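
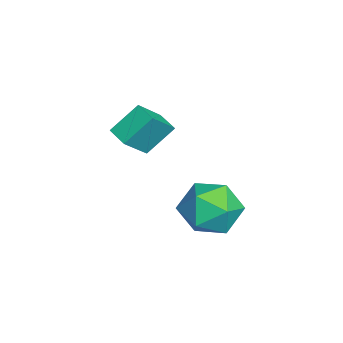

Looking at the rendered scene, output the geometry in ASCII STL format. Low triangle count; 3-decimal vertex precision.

solid 
facet normal -0.471 0.783 0.406
outer loop
vertex 3.79 0.359 1.964
vertex 2.917 -0.232 2.092
vertex 3.648 -0.191 2.861
endloop
endfacet
facet normal 0.229 0.813 0.535
outer loop
vertex 3.79 0.359 1.964
vertex 3.648 -0.191 2.861
vertex 4.606 -0.16 2.403
endloop
endfacet
facet normal 0.570 0.817 -0.094
outer loop
vertex 3.79 0.359 1.964
vertex 4.606 -0.16 2.403
vertex 4.466 -0.183 1.35
endloop
endfacet
facet normal 0.079 0.789 -0.609
outer loop
vertex 3.79 0.359 1.964
vertex 4.466 -0.183 1.35
vertex 3.423 -0.227 1.158
endloop
endfacet
facet normal -0.564 0.768 -0.302
outer loop
vertex 3.79 0.359 1.964
vertex 3.423 -0.227 1.158
vertex 2.917 -0.232 2.092
endloop
endfacet
facet normal 0.415 0.218 0.883
outer loop
vertex 4.606 -0.16 2.403
vertex 3.648 -0.191 2.861
vertex 4.237 -1.073 2.802
endloop
endfacet
facet normal -0.719 0.170 0.674
outer loop
vertex 3.648 -0.191 2.861
vertex 2.917 -0.232 2.092
vertex 3.194 -1.117 2.61
endloop
endfacet
facet normal -0.870 0.146 -0.471
outer loop
vertex 2.917 -0.232 2.092
vertex 3.423 -0.227 1.158
vertex 3.054 -1.14 1.557
endloop
endfacet
facet normal 0.171 0.179 -0.969
outer loop
vertex 3.423 -0.227 1.158
vertex 4.466 -0.183 1.35
vertex 4.012 -1.109 1.099
endloop
endfacet
facet normal 0.965 0.224 -0.133
outer loop
vertex 4.466 -0.183 1.35
vertex 4.606 -0.16 2.403
vertex 4.743 -1.068 1.868
endloop
endfacet
facet normal -0.079 -0.789 0.609
outer loop
vertex 3.87 -1.659 1.996
vertex 4.237 -1.073 2.802
vertex 3.194 -1.117 2.61
endloop
endfacet
facet normal -0.570 -0.817 0.094
outer loop
vertex 3.87 -1.659 1.996
vertex 3.194 -1.117 2.61
vertex 3.054 -1.14 1.557
endloop
endfacet
facet normal -0.229 -0.813 -0.535
outer loop
vertex 3.87 -1.659 1.996
vertex 3.054 -1.14 1.557
vertex 4.012 -1.109 1.099
endloop
endfacet
facet normal 0.471 -0.783 -0.406
outer loop
vertex 3.87 -1.659 1.996
vertex 4.012 -1.109 1.099
vertex 4.743 -1.068 1.868
endloop
endfacet
facet normal 0.564 -0.768 0.302
outer loop
vertex 3.87 -1.659 1.996
vertex 4.743 -1.068 1.868
vertex 4.237 -1.073 2.802
endloop
endfacet
facet normal -0.171 -0.179 0.969
outer loop
vertex 3.194 -1.117 2.61
vertex 4.237 -1.073 2.802
vertex 3.648 -0.191 2.861
endloop
endfacet
facet normal -0.965 -0.224 0.133
outer loop
vertex 3.054 -1.14 1.557
vertex 3.194 -1.117 2.61
vertex 2.917 -0.232 2.092
endloop
endfacet
facet normal -0.415 -0.218 -0.883
outer loop
vertex 4.012 -1.109 1.099
vertex 3.054 -1.14 1.557
vertex 3.423 -0.227 1.158
endloop
endfacet
facet normal 0.719 -0.170 -0.674
outer loop
vertex 4.743 -1.068 1.868
vertex 4.012 -1.109 1.099
vertex 4.466 -0.183 1.35
endloop
endfacet
facet normal 0.870 -0.146 0.471
outer loop
vertex 4.237 -1.073 2.802
vertex 4.743 -1.068 1.868
vertex 4.606 -0.16 2.403
endloop
endfacet
facet normal -0.531 0.495 -0.688
outer loop
vertex -0.253 -2.203 3.288
vertex 0.392 -1.744 3.12
vertex 0.121 -3.059 2.384
endloop
endfacet
facet normal -0.797 -0.568 0.208
outer loop
vertex 0.828 -3.716 3.3
vertex -0.253 -2.203 3.288
vertex 0.121 -3.059 2.384
endloop
endfacet
facet normal -0.530 0.495 -0.688
outer loop
vertex 0.121 -3.059 2.384
vertex 0.392 -1.744 3.12
vertex 0.767 -2.6 2.216
endloop
endfacet
facet normal 0.288 -0.659 -0.695
outer loop
vertex 0.767 -2.6 2.216
vertex 0.828 -3.716 3.3
vertex 0.121 -3.059 2.384
endloop
endfacet
facet normal -0.288 0.659 0.695
outer loop
vertex -0.253 -2.203 3.288
vertex 1.099 -2.401 4.036
vertex 0.392 -1.744 3.12
endloop
endfacet
facet normal -0.797 -0.568 0.207
outer loop
vertex 0.453 -2.86 4.204
vertex -0.253 -2.203 3.288
vertex 0.828 -3.716 3.3
endloop
endfacet
facet normal -0.288 0.659 0.695
outer loop
vertex 0.453 -2.86 4.204
vertex 1.099 -2.401 4.036
vertex -0.253 -2.203 3.288
endloop
endfacet
facet normal 0.796 0.568 -0.207
outer loop
vertex 0.392 -1.744 3.12
vertex 1.099 -2.401 4.036
vertex 0.767 -2.6 2.216
endloop
endfacet
facet normal 0.288 -0.659 -0.695
outer loop
vertex 1.473 -3.257 3.132
vertex 0.828 -3.716 3.3
vertex 0.767 -2.6 2.216
endloop
endfacet
facet normal 0.797 0.567 -0.207
outer loop
vertex 0.767 -2.6 2.216
vertex 1.099 -2.401 4.036
vertex 1.473 -3.257 3.132
endloop
endfacet
facet normal 0.531 -0.494 0.688
outer loop
vertex 1.473 -3.257 3.132
vertex 0.453 -2.86 4.204
vertex 0.828 -3.716 3.3
endloop
endfacet
facet normal 0.531 -0.495 0.688
outer loop
vertex 1.099 -2.401 4.036
vertex 0.453 -2.86 4.204
vertex 1.473 -3.257 3.132
endloop
endfacet

endsolid


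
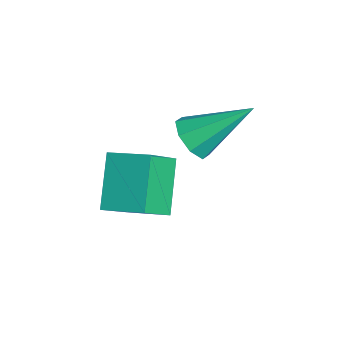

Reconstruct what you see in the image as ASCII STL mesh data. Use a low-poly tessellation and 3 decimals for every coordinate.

solid 
facet normal -0.583 -0.767 -0.268
outer loop
vertex -1.198 -3.999 3.199
vertex -1.854 -3.162 2.228
vertex -0.041 -4.465 2.015
endloop
endfacet
facet normal 0.456 -0.581 0.674
outer loop
vertex 0.694 -3.498 2.352
vertex -1.198 -3.999 3.199
vertex -0.041 -4.465 2.015
endloop
endfacet
facet normal -0.583 -0.767 -0.268
outer loop
vertex -0.041 -4.465 2.015
vertex -1.854 -3.162 2.228
vertex -0.697 -3.628 1.044
endloop
endfacet
facet normal 0.673 -0.271 -0.688
outer loop
vertex -0.697 -3.628 1.044
vertex 0.694 -3.498 2.352
vertex -0.041 -4.465 2.015
endloop
endfacet
facet normal -0.673 0.271 0.688
outer loop
vertex -1.198 -3.999 3.199
vertex -1.119 -2.195 2.565
vertex -1.854 -3.162 2.228
endloop
endfacet
facet normal 0.456 -0.581 0.674
outer loop
vertex -0.463 -3.032 3.536
vertex -1.198 -3.999 3.199
vertex 0.694 -3.498 2.352
endloop
endfacet
facet normal -0.673 0.271 0.688
outer loop
vertex -0.463 -3.032 3.536
vertex -1.119 -2.195 2.565
vertex -1.198 -3.999 3.199
endloop
endfacet
facet normal -0.456 0.581 -0.674
outer loop
vertex -1.854 -3.162 2.228
vertex -1.119 -2.195 2.565
vertex -0.697 -3.628 1.044
endloop
endfacet
facet normal 0.673 -0.271 -0.688
outer loop
vertex 0.038 -2.661 1.381
vertex 0.694 -3.498 2.352
vertex -0.697 -3.628 1.044
endloop
endfacet
facet normal -0.456 0.581 -0.674
outer loop
vertex -0.697 -3.628 1.044
vertex -1.119 -2.195 2.565
vertex 0.038 -2.661 1.381
endloop
endfacet
facet normal 0.583 0.767 0.268
outer loop
vertex 0.038 -2.661 1.381
vertex -0.463 -3.032 3.536
vertex 0.694 -3.498 2.352
endloop
endfacet
facet normal 0.583 0.767 0.268
outer loop
vertex -1.119 -2.195 2.565
vertex -0.463 -3.032 3.536
vertex 0.038 -2.661 1.381
endloop
endfacet
facet normal -0.178 -0.775 -0.606
outer loop
vertex -1.071 -1.326 2.565
vertex -1.316 -1.714 3.133
vertex -1.62 -1.263 2.646
endloop
endfacet
facet normal 0.016 0.839 -0.544
outer loop
vertex -1.071 -1.326 2.565
vertex -1.62 -1.263 2.646
vertex -0.964 -0.186 4.327
endloop
endfacet
facet normal -0.179 -0.775 -0.606
outer loop
vertex -1.62 -1.263 2.646
vertex -1.316 -1.714 3.133
vertex -1.991 -1.464 3.013
endloop
endfacet
facet normal -0.630 0.742 -0.230
outer loop
vertex -1.62 -1.263 2.646
vertex -1.991 -1.464 3.013
vertex -0.964 -0.186 4.327
endloop
endfacet
facet normal -0.180 -0.775 -0.605
outer loop
vertex -1.991 -1.464 3.013
vertex -1.316 -1.714 3.133
vertex -1.966 -1.811 3.45
endloop
endfacet
facet normal -0.872 0.358 0.334
outer loop
vertex -1.991 -1.464 3.013
vertex -1.966 -1.811 3.45
vertex -0.964 -0.186 4.327
endloop
endfacet
facet normal -0.180 -0.775 -0.605
outer loop
vertex -1.966 -1.811 3.45
vertex -1.316 -1.714 3.133
vertex -1.56 -2.101 3.701
endloop
endfacet
facet normal -0.569 -0.090 0.817
outer loop
vertex -1.966 -1.811 3.45
vertex -1.56 -2.101 3.701
vertex -0.964 -0.186 4.327
endloop
endfacet
facet normal -0.178 -0.776 -0.605
outer loop
vertex -1.56 -2.101 3.701
vertex -1.316 -1.714 3.133
vertex -1.011 -2.164 3.62
endloop
endfacet
facet normal 0.099 -0.337 0.936
outer loop
vertex -1.56 -2.101 3.701
vertex -1.011 -2.164 3.62
vertex -0.964 -0.186 4.327
endloop
endfacet
facet normal -0.177 -0.776 -0.606
outer loop
vertex -1.011 -2.164 3.62
vertex -1.316 -1.714 3.133
vertex -0.64 -1.963 3.254
endloop
endfacet
facet normal 0.745 -0.240 0.623
outer loop
vertex -1.011 -2.164 3.62
vertex -0.64 -1.963 3.254
vertex -0.964 -0.186 4.327
endloop
endfacet
facet normal -0.177 -0.776 -0.606
outer loop
vertex -0.64 -1.963 3.254
vertex -1.316 -1.714 3.133
vertex -0.665 -1.616 2.817
endloop
endfacet
facet normal 0.988 0.145 0.058
outer loop
vertex -0.64 -1.963 3.254
vertex -0.665 -1.616 2.817
vertex -0.964 -0.186 4.327
endloop
endfacet
facet normal -0.178 -0.775 -0.606
outer loop
vertex -0.665 -1.616 2.817
vertex -1.316 -1.714 3.133
vertex -1.071 -1.326 2.565
endloop
endfacet
facet normal 0.686 0.591 -0.424
outer loop
vertex -0.665 -1.616 2.817
vertex -1.071 -1.326 2.565
vertex -0.964 -0.186 4.327
endloop
endfacet

endsolid


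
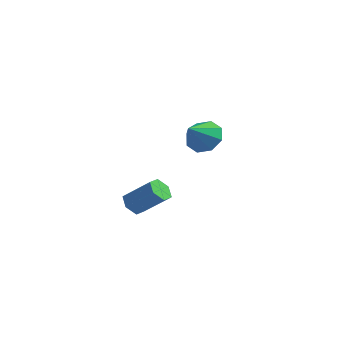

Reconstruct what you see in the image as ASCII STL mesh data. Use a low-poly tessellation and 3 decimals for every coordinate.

solid 
facet normal 0.094 0.775 -0.625
outer loop
vertex 3.304 2.168 1.892
vertex 2.537 2.228 1.851
vertex 3.084 2.527 2.304
endloop
endfacet
facet normal 0.748 -0.248 0.616
outer loop
vertex 3.304 2.168 1.892
vertex 3.084 2.527 2.304
vertex 2.423 1.292 2.609
endloop
endfacet
facet normal 0.096 0.774 -0.626
outer loop
vertex 3.084 2.527 2.304
vertex 2.537 2.228 1.851
vertex 2.544 2.712 2.45
endloop
endfacet
facet normal 0.286 0.082 0.955
outer loop
vertex 3.084 2.527 2.304
vertex 2.544 2.712 2.45
vertex 2.423 1.292 2.609
endloop
endfacet
facet normal 0.094 0.774 -0.626
outer loop
vertex 2.544 2.712 2.45
vertex 2.537 2.228 1.851
vertex 2.0 2.613 2.246
endloop
endfacet
facet normal -0.369 0.134 0.920
outer loop
vertex 2.544 2.712 2.45
vertex 2.0 2.613 2.246
vertex 2.423 1.292 2.609
endloop
endfacet
facet normal 0.095 0.774 -0.625
outer loop
vertex 2.0 2.613 2.246
vertex 2.537 2.228 1.851
vertex 1.771 2.289 1.81
endloop
endfacet
facet normal -0.838 -0.122 0.531
outer loop
vertex 2.0 2.613 2.246
vertex 1.771 2.289 1.81
vertex 2.423 1.292 2.609
endloop
endfacet
facet normal 0.095 0.774 -0.627
outer loop
vertex 1.771 2.289 1.81
vertex 2.537 2.228 1.851
vertex 1.991 1.929 1.399
endloop
endfacet
facet normal -0.844 -0.537 0.019
outer loop
vertex 1.771 2.289 1.81
vertex 1.991 1.929 1.399
vertex 2.423 1.292 2.609
endloop
endfacet
facet normal 0.095 0.774 -0.626
outer loop
vertex 1.991 1.929 1.399
vertex 2.537 2.228 1.851
vertex 2.531 1.744 1.252
endloop
endfacet
facet normal -0.384 -0.867 -0.319
outer loop
vertex 1.991 1.929 1.399
vertex 2.531 1.744 1.252
vertex 2.423 1.292 2.609
endloop
endfacet
facet normal 0.094 0.774 -0.626
outer loop
vertex 2.531 1.744 1.252
vertex 2.537 2.228 1.851
vertex 3.075 1.843 1.456
endloop
endfacet
facet normal 0.274 -0.919 -0.284
outer loop
vertex 2.531 1.744 1.252
vertex 3.075 1.843 1.456
vertex 2.423 1.292 2.609
endloop
endfacet
facet normal 0.094 0.774 -0.626
outer loop
vertex 3.075 1.843 1.456
vertex 2.537 2.228 1.851
vertex 3.304 2.168 1.892
endloop
endfacet
facet normal 0.742 -0.662 0.103
outer loop
vertex 3.075 1.843 1.456
vertex 3.304 2.168 1.892
vertex 2.423 1.292 2.609
endloop
endfacet
facet normal -0.744 -0.134 -0.655
outer loop
vertex 2.871 -2.375 0.193
vertex 2.58 -2.589 0.567
vertex 2.561 -2.076 0.484
endloop
endfacet
facet normal 0.302 0.807 -0.507
outer loop
vertex 2.871 -2.375 0.193
vertex 2.561 -2.076 0.484
vertex 3.852 -2.198 1.059
endloop
endfacet
facet normal 0.303 0.805 -0.509
outer loop
vertex 3.852 -2.198 1.059
vertex 2.561 -2.076 0.484
vertex 3.542 -1.898 1.349
endloop
endfacet
facet normal 0.743 0.133 0.656
outer loop
vertex 3.852 -2.198 1.059
vertex 3.542 -1.898 1.349
vertex 3.56 -2.411 1.433
endloop
endfacet
facet normal -0.743 -0.134 -0.656
outer loop
vertex 2.561 -2.076 0.484
vertex 2.58 -2.589 0.567
vertex 2.269 -2.289 0.858
endloop
endfacet
facet normal -0.365 0.902 0.229
outer loop
vertex 2.561 -2.076 0.484
vertex 2.269 -2.289 0.858
vertex 3.542 -1.898 1.349
endloop
endfacet
facet normal -0.366 0.902 0.230
outer loop
vertex 3.542 -1.898 1.349
vertex 2.269 -2.289 0.858
vertex 3.25 -2.112 1.723
endloop
endfacet
facet normal 0.743 0.134 0.656
outer loop
vertex 3.542 -1.898 1.349
vertex 3.25 -2.112 1.723
vertex 3.56 -2.411 1.433
endloop
endfacet
facet normal -0.743 -0.134 -0.656
outer loop
vertex 2.269 -2.289 0.858
vertex 2.58 -2.589 0.567
vertex 2.288 -2.802 0.941
endloop
endfacet
facet normal -0.668 0.095 0.738
outer loop
vertex 2.269 -2.289 0.858
vertex 2.288 -2.802 0.941
vertex 3.25 -2.112 1.723
endloop
endfacet
facet normal -0.668 0.096 0.738
outer loop
vertex 3.25 -2.112 1.723
vertex 2.288 -2.802 0.941
vertex 3.269 -2.625 1.807
endloop
endfacet
facet normal 0.743 0.135 0.655
outer loop
vertex 3.25 -2.112 1.723
vertex 3.269 -2.625 1.807
vertex 3.56 -2.411 1.433
endloop
endfacet
facet normal -0.743 -0.133 -0.656
outer loop
vertex 2.288 -2.802 0.941
vertex 2.58 -2.589 0.567
vertex 2.598 -3.102 0.651
endloop
endfacet
facet normal -0.304 -0.806 0.509
outer loop
vertex 2.288 -2.802 0.941
vertex 2.598 -3.102 0.651
vertex 3.269 -2.625 1.807
endloop
endfacet
facet normal -0.301 -0.807 0.508
outer loop
vertex 3.269 -2.625 1.807
vertex 2.598 -3.102 0.651
vertex 3.579 -2.924 1.516
endloop
endfacet
facet normal 0.744 0.134 0.655
outer loop
vertex 3.269 -2.625 1.807
vertex 3.579 -2.924 1.516
vertex 3.56 -2.411 1.433
endloop
endfacet
facet normal -0.743 -0.134 -0.656
outer loop
vertex 2.598 -3.102 0.651
vertex 2.58 -2.589 0.567
vertex 2.89 -2.888 0.277
endloop
endfacet
facet normal 0.366 -0.902 -0.230
outer loop
vertex 2.598 -3.102 0.651
vertex 2.89 -2.888 0.277
vertex 3.579 -2.924 1.516
endloop
endfacet
facet normal 0.365 -0.902 -0.229
outer loop
vertex 3.579 -2.924 1.516
vertex 2.89 -2.888 0.277
vertex 3.871 -2.711 1.142
endloop
endfacet
facet normal 0.743 0.134 0.656
outer loop
vertex 3.579 -2.924 1.516
vertex 3.871 -2.711 1.142
vertex 3.56 -2.411 1.433
endloop
endfacet
facet normal -0.743 -0.135 -0.655
outer loop
vertex 2.89 -2.888 0.277
vertex 2.58 -2.589 0.567
vertex 2.871 -2.375 0.193
endloop
endfacet
facet normal 0.668 -0.096 -0.738
outer loop
vertex 2.89 -2.888 0.277
vertex 2.871 -2.375 0.193
vertex 3.871 -2.711 1.142
endloop
endfacet
facet normal 0.668 -0.095 -0.738
outer loop
vertex 3.871 -2.711 1.142
vertex 2.871 -2.375 0.193
vertex 3.852 -2.198 1.059
endloop
endfacet
facet normal 0.743 0.134 0.656
outer loop
vertex 3.871 -2.711 1.142
vertex 3.852 -2.198 1.059
vertex 3.56 -2.411 1.433
endloop
endfacet

endsolid


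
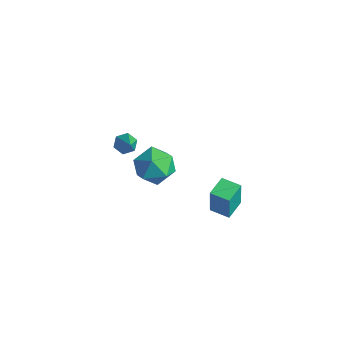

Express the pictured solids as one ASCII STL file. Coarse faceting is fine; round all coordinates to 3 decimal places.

solid 
facet normal -0.943 -0.330 0.036
outer loop
vertex 2.694 0.371 -2.917
vertex 2.293 1.53 -2.811
vertex 2.589 0.488 -4.589
endloop
endfacet
facet normal 0.325 -0.942 -0.086
outer loop
vertex 3.627 0.85 -4.629
vertex 2.694 0.371 -2.917
vertex 2.589 0.488 -4.589
endloop
endfacet
facet normal -0.944 -0.329 0.036
outer loop
vertex 2.589 0.488 -4.589
vertex 2.293 1.53 -2.811
vertex 2.189 1.646 -4.484
endloop
endfacet
facet normal -0.062 0.069 -0.996
outer loop
vertex 2.189 1.646 -4.484
vertex 3.627 0.85 -4.629
vertex 2.589 0.488 -4.589
endloop
endfacet
facet normal 0.063 -0.069 0.996
outer loop
vertex 2.694 0.371 -2.917
vertex 3.331 1.892 -2.851
vertex 2.293 1.53 -2.811
endloop
endfacet
facet normal 0.326 -0.941 -0.086
outer loop
vertex 3.731 0.734 -2.956
vertex 2.694 0.371 -2.917
vertex 3.627 0.85 -4.629
endloop
endfacet
facet normal 0.062 -0.069 0.996
outer loop
vertex 3.731 0.734 -2.956
vertex 3.331 1.892 -2.851
vertex 2.694 0.371 -2.917
endloop
endfacet
facet normal -0.325 0.942 0.086
outer loop
vertex 2.293 1.53 -2.811
vertex 3.331 1.892 -2.851
vertex 2.189 1.646 -4.484
endloop
endfacet
facet normal -0.062 0.070 -0.996
outer loop
vertex 3.226 2.009 -4.523
vertex 3.627 0.85 -4.629
vertex 2.189 1.646 -4.484
endloop
endfacet
facet normal -0.326 0.941 0.086
outer loop
vertex 2.189 1.646 -4.484
vertex 3.331 1.892 -2.851
vertex 3.226 2.009 -4.523
endloop
endfacet
facet normal 0.943 0.330 -0.036
outer loop
vertex 3.226 2.009 -4.523
vertex 3.731 0.734 -2.956
vertex 3.627 0.85 -4.629
endloop
endfacet
facet normal 0.944 0.329 -0.036
outer loop
vertex 3.331 1.892 -2.851
vertex 3.731 0.734 -2.956
vertex 3.226 2.009 -4.523
endloop
endfacet
facet normal -0.353 -0.333 0.874
outer loop
vertex 0.152 -1.242 0.131
vertex 0.054 -2.334 -0.325
vertex 1.062 -2.002 0.209
endloop
endfacet
facet normal 0.095 0.214 0.972
outer loop
vertex 0.152 -1.242 0.131
vertex 1.062 -2.002 0.209
vertex 1.261 -0.862 -0.061
endloop
endfacet
facet normal -0.159 0.774 0.613
outer loop
vertex 0.152 -1.242 0.131
vertex 1.261 -0.862 -0.061
vertex 0.377 -0.49 -0.761
endloop
endfacet
facet normal -0.765 0.575 0.291
outer loop
vertex 0.152 -1.242 0.131
vertex 0.377 -0.49 -0.761
vertex -0.369 -1.4 -0.925
endloop
endfacet
facet normal -0.885 -0.110 0.453
outer loop
vertex 0.152 -1.242 0.131
vertex -0.369 -1.4 -0.925
vertex 0.054 -2.334 -0.325
endloop
endfacet
facet normal 0.725 0.036 0.688
outer loop
vertex 1.261 -0.862 -0.061
vertex 1.062 -2.002 0.209
vertex 1.849 -1.72 -0.635
endloop
endfacet
facet normal -0.001 -0.849 0.529
outer loop
vertex 1.062 -2.002 0.209
vertex 0.054 -2.334 -0.325
vertex 1.103 -2.63 -0.799
endloop
endfacet
facet normal -0.860 -0.487 -0.152
outer loop
vertex 0.054 -2.334 -0.325
vertex -0.369 -1.4 -0.925
vertex 0.219 -2.258 -1.499
endloop
endfacet
facet normal -0.666 0.621 -0.414
outer loop
vertex -0.369 -1.4 -0.925
vertex 0.377 -0.49 -0.761
vertex 0.418 -1.118 -1.769
endloop
endfacet
facet normal 0.314 0.944 0.105
outer loop
vertex 0.377 -0.49 -0.761
vertex 1.261 -0.862 -0.061
vertex 1.426 -0.786 -1.235
endloop
endfacet
facet normal 0.765 -0.575 -0.291
outer loop
vertex 1.328 -1.878 -1.691
vertex 1.849 -1.72 -0.635
vertex 1.103 -2.63 -0.799
endloop
endfacet
facet normal 0.159 -0.774 -0.613
outer loop
vertex 1.328 -1.878 -1.691
vertex 1.103 -2.63 -0.799
vertex 0.219 -2.258 -1.499
endloop
endfacet
facet normal -0.095 -0.214 -0.972
outer loop
vertex 1.328 -1.878 -1.691
vertex 0.219 -2.258 -1.499
vertex 0.418 -1.118 -1.769
endloop
endfacet
facet normal 0.353 0.333 -0.874
outer loop
vertex 1.328 -1.878 -1.691
vertex 0.418 -1.118 -1.769
vertex 1.426 -0.786 -1.235
endloop
endfacet
facet normal 0.885 0.110 -0.453
outer loop
vertex 1.328 -1.878 -1.691
vertex 1.426 -0.786 -1.235
vertex 1.849 -1.72 -0.635
endloop
endfacet
facet normal 0.666 -0.621 0.414
outer loop
vertex 1.103 -2.63 -0.799
vertex 1.849 -1.72 -0.635
vertex 1.062 -2.002 0.209
endloop
endfacet
facet normal -0.314 -0.944 -0.105
outer loop
vertex 0.219 -2.258 -1.499
vertex 1.103 -2.63 -0.799
vertex 0.054 -2.334 -0.325
endloop
endfacet
facet normal -0.725 -0.036 -0.688
outer loop
vertex 0.418 -1.118 -1.769
vertex 0.219 -2.258 -1.499
vertex -0.369 -1.4 -0.925
endloop
endfacet
facet normal 0.001 0.849 -0.529
outer loop
vertex 1.426 -0.786 -1.235
vertex 0.418 -1.118 -1.769
vertex 0.377 -0.49 -0.761
endloop
endfacet
facet normal 0.860 0.487 0.152
outer loop
vertex 1.849 -1.72 -0.635
vertex 1.426 -0.786 -1.235
vertex 1.261 -0.862 -0.061
endloop
endfacet
facet normal -0.631 0.345 -0.695
outer loop
vertex 1.147 -3.133 1.964
vertex 0.682 -3.319 2.294
vertex 0.901 -2.766 2.37
endloop
endfacet
facet normal 0.804 0.593 -0.049
outer loop
vertex 1.147 -3.133 1.964
vertex 0.901 -2.766 2.37
vertex 1.858 -3.961 3.586
endloop
endfacet
facet normal -0.632 0.346 -0.694
outer loop
vertex 0.901 -2.766 2.37
vertex 0.682 -3.319 2.294
vertex 0.436 -2.952 2.701
endloop
endfacet
facet normal 0.146 0.761 0.633
outer loop
vertex 0.901 -2.766 2.37
vertex 0.436 -2.952 2.701
vertex 1.858 -3.961 3.586
endloop
endfacet
facet normal -0.633 0.344 -0.693
outer loop
vertex 0.436 -2.952 2.701
vertex 0.682 -3.319 2.294
vertex 0.218 -3.506 2.625
endloop
endfacet
facet normal -0.489 0.073 0.869
outer loop
vertex 0.436 -2.952 2.701
vertex 0.218 -3.506 2.625
vertex 1.858 -3.961 3.586
endloop
endfacet
facet normal -0.633 0.343 -0.694
outer loop
vertex 0.218 -3.506 2.625
vertex 0.682 -3.319 2.294
vertex 0.464 -3.873 2.219
endloop
endfacet
facet normal -0.464 -0.779 0.423
outer loop
vertex 0.218 -3.506 2.625
vertex 0.464 -3.873 2.219
vertex 1.858 -3.961 3.586
endloop
endfacet
facet normal -0.633 0.343 -0.694
outer loop
vertex 0.464 -3.873 2.219
vertex 0.682 -3.319 2.294
vertex 0.928 -3.686 1.888
endloop
endfacet
facet normal 0.195 -0.946 -0.260
outer loop
vertex 0.464 -3.873 2.219
vertex 0.928 -3.686 1.888
vertex 1.858 -3.961 3.586
endloop
endfacet
facet normal -0.631 0.345 -0.695
outer loop
vertex 0.928 -3.686 1.888
vertex 0.682 -3.319 2.294
vertex 1.147 -3.133 1.964
endloop
endfacet
facet normal 0.829 -0.260 -0.496
outer loop
vertex 0.928 -3.686 1.888
vertex 1.147 -3.133 1.964
vertex 1.858 -3.961 3.586
endloop
endfacet

endsolid


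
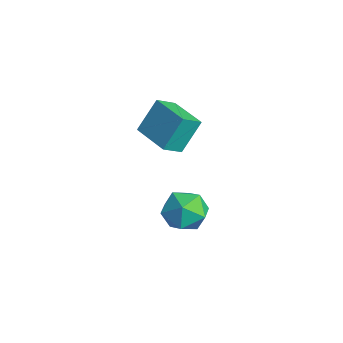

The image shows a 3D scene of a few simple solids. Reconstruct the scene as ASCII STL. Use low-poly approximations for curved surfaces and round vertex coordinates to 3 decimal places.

solid 
facet normal 0.051 -0.025 0.998
outer loop
vertex 2.93 1.697 -3.05
vertex 2.455 0.965 -3.044
vertex 3.325 0.92 -3.09
endloop
endfacet
facet normal 0.631 0.284 0.722
outer loop
vertex 2.93 1.697 -3.05
vertex 3.325 0.92 -3.09
vertex 3.604 1.576 -3.592
endloop
endfacet
facet normal 0.419 0.845 0.333
outer loop
vertex 2.93 1.697 -3.05
vertex 3.604 1.576 -3.592
vertex 2.905 2.028 -3.858
endloop
endfacet
facet normal -0.293 0.882 0.370
outer loop
vertex 2.93 1.697 -3.05
vertex 2.905 2.028 -3.858
vertex 2.195 1.65 -3.519
endloop
endfacet
facet normal -0.521 0.344 0.781
outer loop
vertex 2.93 1.697 -3.05
vertex 2.195 1.65 -3.519
vertex 2.455 0.965 -3.044
endloop
endfacet
facet normal 0.941 -0.184 0.282
outer loop
vertex 3.604 1.576 -3.592
vertex 3.325 0.92 -3.09
vertex 3.545 0.77 -3.921
endloop
endfacet
facet normal 0.003 -0.683 0.730
outer loop
vertex 3.325 0.92 -3.09
vertex 2.455 0.965 -3.044
vertex 2.835 0.392 -3.582
endloop
endfacet
facet normal -0.921 -0.087 0.379
outer loop
vertex 2.455 0.965 -3.044
vertex 2.195 1.65 -3.519
vertex 2.136 0.844 -3.848
endloop
endfacet
facet normal -0.553 0.782 -0.288
outer loop
vertex 2.195 1.65 -3.519
vertex 2.905 2.028 -3.858
vertex 2.415 1.5 -4.35
endloop
endfacet
facet normal 0.599 0.722 -0.346
outer loop
vertex 2.905 2.028 -3.858
vertex 3.604 1.576 -3.592
vertex 3.285 1.455 -4.396
endloop
endfacet
facet normal 0.293 -0.882 -0.370
outer loop
vertex 2.81 0.723 -4.39
vertex 3.545 0.77 -3.921
vertex 2.835 0.392 -3.582
endloop
endfacet
facet normal -0.419 -0.845 -0.333
outer loop
vertex 2.81 0.723 -4.39
vertex 2.835 0.392 -3.582
vertex 2.136 0.844 -3.848
endloop
endfacet
facet normal -0.631 -0.284 -0.722
outer loop
vertex 2.81 0.723 -4.39
vertex 2.136 0.844 -3.848
vertex 2.415 1.5 -4.35
endloop
endfacet
facet normal -0.051 0.025 -0.998
outer loop
vertex 2.81 0.723 -4.39
vertex 2.415 1.5 -4.35
vertex 3.285 1.455 -4.396
endloop
endfacet
facet normal 0.521 -0.344 -0.781
outer loop
vertex 2.81 0.723 -4.39
vertex 3.285 1.455 -4.396
vertex 3.545 0.77 -3.921
endloop
endfacet
facet normal 0.553 -0.782 0.288
outer loop
vertex 2.835 0.392 -3.582
vertex 3.545 0.77 -3.921
vertex 3.325 0.92 -3.09
endloop
endfacet
facet normal -0.599 -0.722 0.346
outer loop
vertex 2.136 0.844 -3.848
vertex 2.835 0.392 -3.582
vertex 2.455 0.965 -3.044
endloop
endfacet
facet normal -0.941 0.184 -0.282
outer loop
vertex 2.415 1.5 -4.35
vertex 2.136 0.844 -3.848
vertex 2.195 1.65 -3.519
endloop
endfacet
facet normal -0.003 0.683 -0.730
outer loop
vertex 3.285 1.455 -4.396
vertex 2.415 1.5 -4.35
vertex 2.905 2.028 -3.858
endloop
endfacet
facet normal 0.921 0.087 -0.379
outer loop
vertex 3.545 0.77 -3.921
vertex 3.285 1.455 -4.396
vertex 3.604 1.576 -3.592
endloop
endfacet
facet normal -0.979 -0.202 0.022
outer loop
vertex 1.683 0.113 -0.26
vertex 1.559 0.833 0.84
vertex 1.53 0.805 -0.729
endloop
endfacet
facet normal 0.093 -0.544 -0.834
outer loop
vertex 2.901 1.087 -0.76
vertex 1.683 0.113 -0.26
vertex 1.53 0.805 -0.729
endloop
endfacet
facet normal -0.979 -0.202 0.022
outer loop
vertex 1.53 0.805 -0.729
vertex 1.559 0.833 0.84
vertex 1.406 1.525 0.37
endloop
endfacet
facet normal -0.180 0.813 -0.553
outer loop
vertex 1.406 1.525 0.37
vertex 2.901 1.087 -0.76
vertex 1.53 0.805 -0.729
endloop
endfacet
facet normal 0.180 -0.814 0.553
outer loop
vertex 1.683 0.113 -0.26
vertex 2.93 1.115 0.809
vertex 1.559 0.833 0.84
endloop
endfacet
facet normal 0.094 -0.545 -0.833
outer loop
vertex 3.054 0.395 -0.29
vertex 1.683 0.113 -0.26
vertex 2.901 1.087 -0.76
endloop
endfacet
facet normal 0.179 -0.813 0.553
outer loop
vertex 3.054 0.395 -0.29
vertex 2.93 1.115 0.809
vertex 1.683 0.113 -0.26
endloop
endfacet
facet normal -0.093 0.545 0.833
outer loop
vertex 1.559 0.833 0.84
vertex 2.93 1.115 0.809
vertex 1.406 1.525 0.37
endloop
endfacet
facet normal -0.179 0.814 -0.553
outer loop
vertex 2.777 1.807 0.34
vertex 2.901 1.087 -0.76
vertex 1.406 1.525 0.37
endloop
endfacet
facet normal -0.094 0.544 0.834
outer loop
vertex 1.406 1.525 0.37
vertex 2.93 1.115 0.809
vertex 2.777 1.807 0.34
endloop
endfacet
facet normal 0.979 0.202 -0.022
outer loop
vertex 2.777 1.807 0.34
vertex 3.054 0.395 -0.29
vertex 2.901 1.087 -0.76
endloop
endfacet
facet normal 0.979 0.202 -0.022
outer loop
vertex 2.93 1.115 0.809
vertex 3.054 0.395 -0.29
vertex 2.777 1.807 0.34
endloop
endfacet

endsolid


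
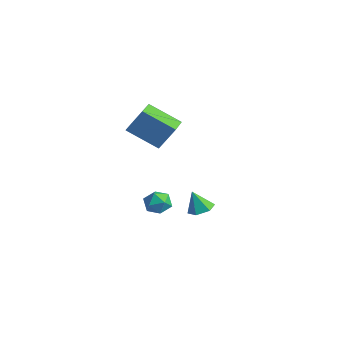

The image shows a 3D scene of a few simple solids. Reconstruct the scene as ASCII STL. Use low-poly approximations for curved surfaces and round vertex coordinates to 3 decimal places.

solid 
facet normal -0.575 -0.299 0.762
outer loop
vertex 2.126 -2.518 -1.32
vertex 2.211 -3.287 -1.558
vertex 2.738 -2.965 -1.034
endloop
endfacet
facet normal -0.219 0.296 0.930
outer loop
vertex 2.126 -2.518 -1.32
vertex 2.738 -2.965 -1.034
vertex 2.865 -2.195 -1.249
endloop
endfacet
facet normal -0.393 0.799 0.456
outer loop
vertex 2.126 -2.518 -1.32
vertex 2.865 -2.195 -1.249
vertex 2.417 -2.041 -1.905
endloop
endfacet
facet normal -0.857 0.515 -0.007
outer loop
vertex 2.126 -2.518 -1.32
vertex 2.417 -2.041 -1.905
vertex 2.013 -2.716 -2.097
endloop
endfacet
facet normal -0.969 -0.164 0.183
outer loop
vertex 2.126 -2.518 -1.32
vertex 2.013 -2.716 -2.097
vertex 2.211 -3.287 -1.558
endloop
endfacet
facet normal 0.479 0.162 0.863
outer loop
vertex 2.865 -2.195 -1.249
vertex 2.738 -2.965 -1.034
vertex 3.407 -2.764 -1.443
endloop
endfacet
facet normal -0.097 -0.802 0.590
outer loop
vertex 2.738 -2.965 -1.034
vertex 2.211 -3.287 -1.558
vertex 3.003 -3.439 -1.635
endloop
endfacet
facet normal -0.735 -0.582 -0.347
outer loop
vertex 2.211 -3.287 -1.558
vertex 2.013 -2.716 -2.097
vertex 2.555 -3.285 -2.291
endloop
endfacet
facet normal -0.554 0.517 -0.652
outer loop
vertex 2.013 -2.716 -2.097
vertex 2.417 -2.041 -1.905
vertex 2.682 -2.515 -2.506
endloop
endfacet
facet normal 0.197 0.976 0.095
outer loop
vertex 2.417 -2.041 -1.905
vertex 2.865 -2.195 -1.249
vertex 3.209 -2.193 -1.982
endloop
endfacet
facet normal 0.857 -0.515 0.007
outer loop
vertex 3.294 -2.962 -2.22
vertex 3.407 -2.764 -1.443
vertex 3.003 -3.439 -1.635
endloop
endfacet
facet normal 0.393 -0.799 -0.456
outer loop
vertex 3.294 -2.962 -2.22
vertex 3.003 -3.439 -1.635
vertex 2.555 -3.285 -2.291
endloop
endfacet
facet normal 0.219 -0.296 -0.930
outer loop
vertex 3.294 -2.962 -2.22
vertex 2.555 -3.285 -2.291
vertex 2.682 -2.515 -2.506
endloop
endfacet
facet normal 0.575 0.299 -0.762
outer loop
vertex 3.294 -2.962 -2.22
vertex 2.682 -2.515 -2.506
vertex 3.209 -2.193 -1.982
endloop
endfacet
facet normal 0.969 0.164 -0.183
outer loop
vertex 3.294 -2.962 -2.22
vertex 3.209 -2.193 -1.982
vertex 3.407 -2.764 -1.443
endloop
endfacet
facet normal 0.554 -0.517 0.652
outer loop
vertex 3.003 -3.439 -1.635
vertex 3.407 -2.764 -1.443
vertex 2.738 -2.965 -1.034
endloop
endfacet
facet normal -0.197 -0.976 -0.095
outer loop
vertex 2.555 -3.285 -2.291
vertex 3.003 -3.439 -1.635
vertex 2.211 -3.287 -1.558
endloop
endfacet
facet normal -0.479 -0.162 -0.863
outer loop
vertex 2.682 -2.515 -2.506
vertex 2.555 -3.285 -2.291
vertex 2.013 -2.716 -2.097
endloop
endfacet
facet normal 0.097 0.802 -0.590
outer loop
vertex 3.209 -2.193 -1.982
vertex 2.682 -2.515 -2.506
vertex 2.417 -2.041 -1.905
endloop
endfacet
facet normal 0.735 0.582 0.347
outer loop
vertex 3.407 -2.764 -1.443
vertex 3.209 -2.193 -1.982
vertex 2.865 -2.195 -1.249
endloop
endfacet
facet normal -0.308 -0.435 -0.846
outer loop
vertex 0.455 -3.219 2.612
vertex -0.569 -2.19 2.455
vertex 1.773 -2.071 1.542
endloop
endfacet
facet normal 0.701 -0.705 0.107
outer loop
vertex 2.269 -1.37 2.905
vertex 0.455 -3.219 2.612
vertex 1.773 -2.071 1.542
endloop
endfacet
facet normal -0.308 -0.434 -0.847
outer loop
vertex 1.773 -2.071 1.542
vertex -0.569 -2.19 2.455
vertex 0.75 -1.041 1.386
endloop
endfacet
facet normal 0.643 0.560 -0.522
outer loop
vertex 0.75 -1.041 1.386
vertex 2.269 -1.37 2.905
vertex 1.773 -2.071 1.542
endloop
endfacet
facet normal -0.643 -0.560 0.522
outer loop
vertex 0.455 -3.219 2.612
vertex -0.073 -1.489 3.818
vertex -0.569 -2.19 2.455
endloop
endfacet
facet normal 0.701 -0.705 0.107
outer loop
vertex 0.95 -2.519 3.974
vertex 0.455 -3.219 2.612
vertex 2.269 -1.37 2.905
endloop
endfacet
facet normal -0.643 -0.560 0.522
outer loop
vertex 0.95 -2.519 3.974
vertex -0.073 -1.489 3.818
vertex 0.455 -3.219 2.612
endloop
endfacet
facet normal -0.701 0.705 -0.107
outer loop
vertex -0.569 -2.19 2.455
vertex -0.073 -1.489 3.818
vertex 0.75 -1.041 1.386
endloop
endfacet
facet normal 0.643 0.560 -0.522
outer loop
vertex 1.245 -0.341 2.748
vertex 2.269 -1.37 2.905
vertex 0.75 -1.041 1.386
endloop
endfacet
facet normal -0.701 0.705 -0.107
outer loop
vertex 0.75 -1.041 1.386
vertex -0.073 -1.489 3.818
vertex 1.245 -0.341 2.748
endloop
endfacet
facet normal 0.307 0.435 0.846
outer loop
vertex 1.245 -0.341 2.748
vertex 0.95 -2.519 3.974
vertex 2.269 -1.37 2.905
endloop
endfacet
facet normal 0.308 0.435 0.846
outer loop
vertex -0.073 -1.489 3.818
vertex 0.95 -2.519 3.974
vertex 1.245 -0.341 2.748
endloop
endfacet
facet normal 0.251 0.267 -0.930
outer loop
vertex 1.272 0.549 -4.443
vertex 0.821 1.182 -4.383
vertex 1.571 1.216 -4.171
endloop
endfacet
facet normal 0.685 -0.517 0.514
outer loop
vertex 1.272 0.549 -4.443
vertex 1.571 1.216 -4.171
vertex 0.479 0.818 -3.117
endloop
endfacet
facet normal 0.251 0.269 -0.930
outer loop
vertex 1.571 1.216 -4.171
vertex 0.821 1.182 -4.383
vertex 1.119 1.849 -4.11
endloop
endfacet
facet normal 0.583 0.346 0.735
outer loop
vertex 1.571 1.216 -4.171
vertex 1.119 1.849 -4.11
vertex 0.479 0.818 -3.117
endloop
endfacet
facet normal 0.251 0.268 -0.930
outer loop
vertex 1.119 1.849 -4.11
vertex 0.821 1.182 -4.383
vertex 0.37 1.816 -4.322
endloop
endfacet
facet normal -0.212 0.743 0.635
outer loop
vertex 1.119 1.849 -4.11
vertex 0.37 1.816 -4.322
vertex 0.479 0.818 -3.117
endloop
endfacet
facet normal 0.250 0.267 -0.931
outer loop
vertex 0.37 1.816 -4.322
vertex 0.821 1.182 -4.383
vertex 0.071 1.149 -4.594
endloop
endfacet
facet normal -0.908 0.279 0.313
outer loop
vertex 0.37 1.816 -4.322
vertex 0.071 1.149 -4.594
vertex 0.479 0.818 -3.117
endloop
endfacet
facet normal 0.250 0.267 -0.931
outer loop
vertex 0.071 1.149 -4.594
vertex 0.821 1.182 -4.383
vertex 0.522 0.515 -4.655
endloop
endfacet
facet normal -0.807 -0.583 0.092
outer loop
vertex 0.071 1.149 -4.594
vertex 0.522 0.515 -4.655
vertex 0.479 0.818 -3.117
endloop
endfacet
facet normal 0.251 0.267 -0.930
outer loop
vertex 0.522 0.515 -4.655
vertex 0.821 1.182 -4.383
vertex 1.272 0.549 -4.443
endloop
endfacet
facet normal -0.010 -0.981 0.193
outer loop
vertex 0.522 0.515 -4.655
vertex 1.272 0.549 -4.443
vertex 0.479 0.818 -3.117
endloop
endfacet

endsolid


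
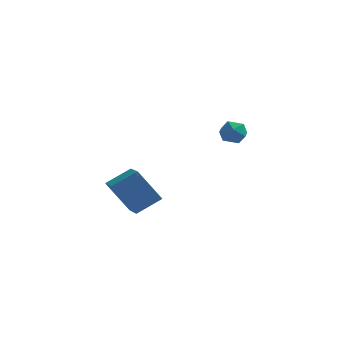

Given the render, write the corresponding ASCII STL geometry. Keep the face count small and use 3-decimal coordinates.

solid 
facet normal -0.575 0.008 0.818
outer loop
vertex -2.529 -3.1 -1.245
vertex -3.193 -1.679 -1.726
vertex -3.588 -3.844 -1.982
endloop
endfacet
facet normal 0.405 -0.866 0.293
outer loop
vertex -2.427 -3.861 -3.634
vertex -2.529 -3.1 -1.245
vertex -3.588 -3.844 -1.982
endloop
endfacet
facet normal -0.575 0.008 0.818
outer loop
vertex -3.588 -3.844 -1.982
vertex -3.193 -1.679 -1.726
vertex -4.252 -2.424 -2.463
endloop
endfacet
facet normal -0.711 -0.500 -0.495
outer loop
vertex -4.252 -2.424 -2.463
vertex -2.427 -3.861 -3.634
vertex -3.588 -3.844 -1.982
endloop
endfacet
facet normal 0.711 0.500 0.495
outer loop
vertex -2.529 -3.1 -1.245
vertex -2.032 -1.696 -3.378
vertex -3.193 -1.679 -1.726
endloop
endfacet
facet normal 0.405 -0.866 0.293
outer loop
vertex -1.368 -3.116 -2.897
vertex -2.529 -3.1 -1.245
vertex -2.427 -3.861 -3.634
endloop
endfacet
facet normal 0.711 0.500 0.495
outer loop
vertex -1.368 -3.116 -2.897
vertex -2.032 -1.696 -3.378
vertex -2.529 -3.1 -1.245
endloop
endfacet
facet normal -0.405 0.866 -0.293
outer loop
vertex -3.193 -1.679 -1.726
vertex -2.032 -1.696 -3.378
vertex -4.252 -2.424 -2.463
endloop
endfacet
facet normal -0.711 -0.500 -0.495
outer loop
vertex -3.091 -2.44 -4.115
vertex -2.427 -3.861 -3.634
vertex -4.252 -2.424 -2.463
endloop
endfacet
facet normal -0.405 0.866 -0.293
outer loop
vertex -4.252 -2.424 -2.463
vertex -2.032 -1.696 -3.378
vertex -3.091 -2.44 -4.115
endloop
endfacet
facet normal 0.575 -0.008 -0.818
outer loop
vertex -3.091 -2.44 -4.115
vertex -1.368 -3.116 -2.897
vertex -2.427 -3.861 -3.634
endloop
endfacet
facet normal 0.575 -0.008 -0.818
outer loop
vertex -2.032 -1.696 -3.378
vertex -1.368 -3.116 -2.897
vertex -3.091 -2.44 -4.115
endloop
endfacet
facet normal -0.411 0.911 -0.003
outer loop
vertex 0.65 4.11 -1.494
vertex 0.09 3.859 -0.966
vertex 0.786 4.174 -0.698
endloop
endfacet
facet normal 0.291 0.948 -0.126
outer loop
vertex 0.65 4.11 -1.494
vertex 0.786 4.174 -0.698
vertex 1.378 3.927 -1.191
endloop
endfacet
facet normal 0.435 0.558 -0.707
outer loop
vertex 0.65 4.11 -1.494
vertex 1.378 3.927 -1.191
vertex 1.048 3.459 -1.763
endloop
endfacet
facet normal -0.179 0.280 -0.943
outer loop
vertex 0.65 4.11 -1.494
vertex 1.048 3.459 -1.763
vertex 0.252 3.417 -1.624
endloop
endfacet
facet normal -0.702 0.499 -0.508
outer loop
vertex 0.65 4.11 -1.494
vertex 0.252 3.417 -1.624
vertex 0.09 3.859 -0.966
endloop
endfacet
facet normal 0.628 0.651 0.428
outer loop
vertex 1.378 3.927 -1.191
vertex 0.786 4.174 -0.698
vertex 1.268 3.563 -0.476
endloop
endfacet
facet normal -0.509 0.591 0.626
outer loop
vertex 0.786 4.174 -0.698
vertex 0.09 3.859 -0.966
vertex 0.472 3.521 -0.337
endloop
endfacet
facet normal -0.979 -0.077 -0.190
outer loop
vertex 0.09 3.859 -0.966
vertex 0.252 3.417 -1.624
vertex 0.142 3.053 -0.909
endloop
endfacet
facet normal -0.133 -0.430 -0.893
outer loop
vertex 0.252 3.417 -1.624
vertex 1.048 3.459 -1.763
vertex 0.734 2.806 -1.402
endloop
endfacet
facet normal 0.859 0.019 -0.511
outer loop
vertex 1.048 3.459 -1.763
vertex 1.378 3.927 -1.191
vertex 1.43 3.121 -1.134
endloop
endfacet
facet normal 0.179 -0.280 0.943
outer loop
vertex 0.87 2.87 -0.606
vertex 1.268 3.563 -0.476
vertex 0.472 3.521 -0.337
endloop
endfacet
facet normal -0.435 -0.558 0.707
outer loop
vertex 0.87 2.87 -0.606
vertex 0.472 3.521 -0.337
vertex 0.142 3.053 -0.909
endloop
endfacet
facet normal -0.291 -0.948 0.126
outer loop
vertex 0.87 2.87 -0.606
vertex 0.142 3.053 -0.909
vertex 0.734 2.806 -1.402
endloop
endfacet
facet normal 0.411 -0.911 0.003
outer loop
vertex 0.87 2.87 -0.606
vertex 0.734 2.806 -1.402
vertex 1.43 3.121 -1.134
endloop
endfacet
facet normal 0.702 -0.499 0.508
outer loop
vertex 0.87 2.87 -0.606
vertex 1.43 3.121 -1.134
vertex 1.268 3.563 -0.476
endloop
endfacet
facet normal 0.133 0.430 0.893
outer loop
vertex 0.472 3.521 -0.337
vertex 1.268 3.563 -0.476
vertex 0.786 4.174 -0.698
endloop
endfacet
facet normal -0.859 -0.019 0.511
outer loop
vertex 0.142 3.053 -0.909
vertex 0.472 3.521 -0.337
vertex 0.09 3.859 -0.966
endloop
endfacet
facet normal -0.628 -0.651 -0.428
outer loop
vertex 0.734 2.806 -1.402
vertex 0.142 3.053 -0.909
vertex 0.252 3.417 -1.624
endloop
endfacet
facet normal 0.509 -0.591 -0.626
outer loop
vertex 1.43 3.121 -1.134
vertex 0.734 2.806 -1.402
vertex 1.048 3.459 -1.763
endloop
endfacet
facet normal 0.979 0.077 0.190
outer loop
vertex 1.268 3.563 -0.476
vertex 1.43 3.121 -1.134
vertex 1.378 3.927 -1.191
endloop
endfacet

endsolid


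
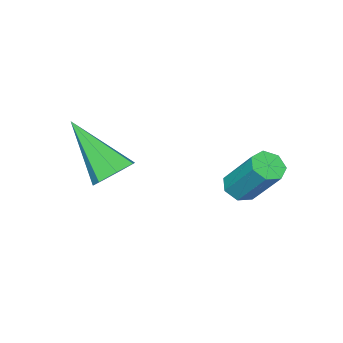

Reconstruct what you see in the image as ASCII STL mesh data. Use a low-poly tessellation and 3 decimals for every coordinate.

solid 
facet normal -0.017 -0.613 -0.790
outer loop
vertex -0.973 1.582 1.487
vertex -1.395 1.284 1.727
vertex -1.431 1.734 1.379
endloop
endfacet
facet normal 0.377 0.728 -0.573
outer loop
vertex -0.973 1.582 1.487
vertex -1.431 1.734 1.379
vertex -0.942 2.673 2.893
endloop
endfacet
facet normal 0.379 0.727 -0.573
outer loop
vertex -0.942 2.673 2.893
vertex -1.431 1.734 1.379
vertex -1.4 2.826 2.784
endloop
endfacet
facet normal 0.017 0.614 0.789
outer loop
vertex -0.942 2.673 2.893
vertex -1.4 2.826 2.784
vertex -1.365 2.376 3.133
endloop
endfacet
facet normal -0.018 -0.613 -0.790
outer loop
vertex -1.431 1.734 1.379
vertex -1.395 1.284 1.727
vertex -1.862 1.548 1.533
endloop
endfacet
facet normal -0.488 0.694 -0.529
outer loop
vertex -1.431 1.734 1.379
vertex -1.862 1.548 1.533
vertex -1.4 2.826 2.784
endloop
endfacet
facet normal -0.490 0.694 -0.528
outer loop
vertex -1.4 2.826 2.784
vertex -1.862 1.548 1.533
vertex -1.831 2.639 2.938
endloop
endfacet
facet normal 0.016 0.614 0.790
outer loop
vertex -1.4 2.826 2.784
vertex -1.831 2.639 2.938
vertex -1.365 2.376 3.133
endloop
endfacet
facet normal -0.018 -0.612 -0.790
outer loop
vertex -1.862 1.548 1.533
vertex -1.395 1.284 1.727
vertex -1.942 1.163 1.833
endloop
endfacet
facet normal -0.987 0.138 -0.086
outer loop
vertex -1.862 1.548 1.533
vertex -1.942 1.163 1.833
vertex -1.831 2.639 2.938
endloop
endfacet
facet normal -0.987 0.138 -0.086
outer loop
vertex -1.831 2.639 2.938
vertex -1.942 1.163 1.833
vertex -1.911 2.255 3.239
endloop
endfacet
facet normal 0.017 0.615 0.789
outer loop
vertex -1.831 2.639 2.938
vertex -1.911 2.255 3.239
vertex -1.365 2.376 3.133
endloop
endfacet
facet normal -0.017 -0.614 -0.789
outer loop
vertex -1.942 1.163 1.833
vertex -1.395 1.284 1.727
vertex -1.61 0.87 2.054
endloop
endfacet
facet normal -0.741 -0.522 0.422
outer loop
vertex -1.942 1.163 1.833
vertex -1.61 0.87 2.054
vertex -1.911 2.255 3.239
endloop
endfacet
facet normal -0.743 -0.521 0.420
outer loop
vertex -1.911 2.255 3.239
vertex -1.61 0.87 2.054
vertex -1.58 1.961 3.46
endloop
endfacet
facet normal 0.017 0.613 0.790
outer loop
vertex -1.911 2.255 3.239
vertex -1.58 1.961 3.46
vertex -1.365 2.376 3.133
endloop
endfacet
facet normal -0.019 -0.614 -0.789
outer loop
vertex -1.61 0.87 2.054
vertex -1.395 1.284 1.727
vertex -1.117 0.888 2.028
endloop
endfacet
facet normal 0.061 -0.789 0.611
outer loop
vertex -1.61 0.87 2.054
vertex -1.117 0.888 2.028
vertex -1.58 1.961 3.46
endloop
endfacet
facet normal 0.063 -0.789 0.611
outer loop
vertex -1.58 1.961 3.46
vertex -1.117 0.888 2.028
vertex -1.086 1.98 3.434
endloop
endfacet
facet normal 0.018 0.613 0.790
outer loop
vertex -1.58 1.961 3.46
vertex -1.086 1.98 3.434
vertex -1.365 2.376 3.133
endloop
endfacet
facet normal -0.017 -0.613 -0.790
outer loop
vertex -1.117 0.888 2.028
vertex -1.395 1.284 1.727
vertex -0.833 1.205 1.776
endloop
endfacet
facet normal 0.819 -0.462 0.341
outer loop
vertex -1.117 0.888 2.028
vertex -0.833 1.205 1.776
vertex -1.086 1.98 3.434
endloop
endfacet
facet normal 0.819 -0.462 0.341
outer loop
vertex -1.086 1.98 3.434
vertex -0.833 1.205 1.776
vertex -0.802 2.297 3.182
endloop
endfacet
facet normal 0.017 0.613 0.790
outer loop
vertex -1.086 1.98 3.434
vertex -0.802 2.297 3.182
vertex -1.365 2.376 3.133
endloop
endfacet
facet normal -0.017 -0.612 -0.790
outer loop
vertex -0.833 1.205 1.776
vertex -1.395 1.284 1.727
vertex -0.973 1.582 1.487
endloop
endfacet
facet normal 0.959 0.213 -0.187
outer loop
vertex -0.833 1.205 1.776
vertex -0.973 1.582 1.487
vertex -0.802 2.297 3.182
endloop
endfacet
facet normal 0.959 0.213 -0.187
outer loop
vertex -0.802 2.297 3.182
vertex -0.973 1.582 1.487
vertex -0.942 2.673 2.893
endloop
endfacet
facet normal 0.017 0.613 0.790
outer loop
vertex -0.802 2.297 3.182
vertex -0.942 2.673 2.893
vertex -1.365 2.376 3.133
endloop
endfacet
facet normal -0.082 0.714 -0.695
outer loop
vertex 2.554 -0.595 2.75
vertex 2.012 -0.298 3.119
vertex 2.717 -0.165 3.173
endloop
endfacet
facet normal 0.945 -0.324 -0.034
outer loop
vertex 2.554 -0.595 2.75
vertex 2.717 -0.165 3.173
vertex 2.188 -1.862 4.641
endloop
endfacet
facet normal -0.081 0.714 -0.695
outer loop
vertex 2.717 -0.165 3.173
vertex 2.012 -0.298 3.119
vertex 2.35 0.165 3.555
endloop
endfacet
facet normal 0.795 0.236 0.559
outer loop
vertex 2.717 -0.165 3.173
vertex 2.35 0.165 3.555
vertex 2.188 -1.862 4.641
endloop
endfacet
facet normal -0.081 0.714 -0.695
outer loop
vertex 2.35 0.165 3.555
vertex 2.012 -0.298 3.119
vertex 1.727 0.147 3.609
endloop
endfacet
facet normal 0.063 0.467 0.882
outer loop
vertex 2.35 0.165 3.555
vertex 1.727 0.147 3.609
vertex 2.188 -1.862 4.641
endloop
endfacet
facet normal -0.081 0.714 -0.695
outer loop
vertex 1.727 0.147 3.609
vertex 2.012 -0.298 3.119
vertex 1.319 -0.206 3.294
endloop
endfacet
facet normal -0.699 0.193 0.689
outer loop
vertex 1.727 0.147 3.609
vertex 1.319 -0.206 3.294
vertex 2.188 -1.862 4.641
endloop
endfacet
facet normal -0.081 0.715 -0.695
outer loop
vertex 1.319 -0.206 3.294
vertex 2.012 -0.298 3.119
vertex 1.432 -0.628 2.847
endloop
endfacet
facet normal -0.917 -0.379 0.126
outer loop
vertex 1.319 -0.206 3.294
vertex 1.432 -0.628 2.847
vertex 2.188 -1.862 4.641
endloop
endfacet
facet normal -0.081 0.715 -0.695
outer loop
vertex 1.432 -0.628 2.847
vertex 2.012 -0.298 3.119
vertex 1.982 -0.801 2.605
endloop
endfacet
facet normal -0.426 -0.819 -0.384
outer loop
vertex 1.432 -0.628 2.847
vertex 1.982 -0.801 2.605
vertex 2.188 -1.862 4.641
endloop
endfacet
facet normal -0.081 0.715 -0.695
outer loop
vertex 1.982 -0.801 2.605
vertex 2.012 -0.298 3.119
vertex 2.554 -0.595 2.75
endloop
endfacet
facet normal 0.402 -0.795 -0.455
outer loop
vertex 1.982 -0.801 2.605
vertex 2.554 -0.595 2.75
vertex 2.188 -1.862 4.641
endloop
endfacet

endsolid


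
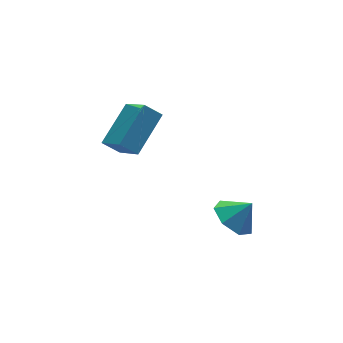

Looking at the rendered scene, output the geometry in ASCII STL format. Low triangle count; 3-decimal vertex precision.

solid 
facet normal -0.765 -0.423 -0.486
outer loop
vertex -4.299 -0.009 -1.063
vertex -4.87 0.375 -0.498
vertex -4.396 1.291 -2.043
endloop
endfacet
facet normal 0.641 -0.431 -0.635
outer loop
vertex -2.85 2.145 -1.062
vertex -4.299 -0.009 -1.063
vertex -4.396 1.291 -2.043
endloop
endfacet
facet normal -0.765 -0.423 -0.485
outer loop
vertex -4.396 1.291 -2.043
vertex -4.87 0.375 -0.498
vertex -4.966 1.674 -1.478
endloop
endfacet
facet normal -0.059 0.797 -0.601
outer loop
vertex -4.966 1.674 -1.478
vertex -2.85 2.145 -1.062
vertex -4.396 1.291 -2.043
endloop
endfacet
facet normal 0.059 -0.797 0.601
outer loop
vertex -4.299 -0.009 -1.063
vertex -3.324 1.229 0.483
vertex -4.87 0.375 -0.498
endloop
endfacet
facet normal 0.641 -0.431 -0.634
outer loop
vertex -2.754 0.846 -0.082
vertex -4.299 -0.009 -1.063
vertex -2.85 2.145 -1.062
endloop
endfacet
facet normal 0.060 -0.797 0.601
outer loop
vertex -2.754 0.846 -0.082
vertex -3.324 1.229 0.483
vertex -4.299 -0.009 -1.063
endloop
endfacet
facet normal -0.641 0.431 0.635
outer loop
vertex -4.87 0.375 -0.498
vertex -3.324 1.229 0.483
vertex -4.966 1.674 -1.478
endloop
endfacet
facet normal -0.059 0.797 -0.601
outer loop
vertex -3.421 2.529 -0.497
vertex -2.85 2.145 -1.062
vertex -4.966 1.674 -1.478
endloop
endfacet
facet normal -0.641 0.431 0.635
outer loop
vertex -4.966 1.674 -1.478
vertex -3.324 1.229 0.483
vertex -3.421 2.529 -0.497
endloop
endfacet
facet normal 0.765 0.423 0.486
outer loop
vertex -3.421 2.529 -0.497
vertex -2.754 0.846 -0.082
vertex -2.85 2.145 -1.062
endloop
endfacet
facet normal 0.765 0.423 0.485
outer loop
vertex -3.324 1.229 0.483
vertex -2.754 0.846 -0.082
vertex -3.421 2.529 -0.497
endloop
endfacet
facet normal -0.594 0.230 -0.771
outer loop
vertex -1.258 -2.185 -4.03
vertex -1.84 -2.912 -3.798
vertex -1.874 -2.001 -3.5
endloop
endfacet
facet normal 0.615 0.607 0.504
outer loop
vertex -1.258 -2.185 -4.03
vertex -1.874 -2.001 -3.5
vertex -1.18 -3.168 -2.942
endloop
endfacet
facet normal -0.595 0.230 -0.770
outer loop
vertex -1.874 -2.001 -3.5
vertex -1.84 -2.912 -3.798
vertex -2.464 -2.503 -3.194
endloop
endfacet
facet normal 0.066 0.462 0.884
outer loop
vertex -1.874 -2.001 -3.5
vertex -2.464 -2.503 -3.194
vertex -1.18 -3.168 -2.942
endloop
endfacet
facet normal -0.595 0.230 -0.770
outer loop
vertex -2.464 -2.503 -3.194
vertex -1.84 -2.912 -3.798
vertex -2.584 -3.313 -3.343
endloop
endfacet
facet normal -0.259 -0.138 0.956
outer loop
vertex -2.464 -2.503 -3.194
vertex -2.584 -3.313 -3.343
vertex -1.18 -3.168 -2.942
endloop
endfacet
facet normal -0.595 0.229 -0.771
outer loop
vertex -2.584 -3.313 -3.343
vertex -1.84 -2.912 -3.798
vertex -2.144 -3.822 -3.834
endloop
endfacet
facet normal -0.113 -0.739 0.664
outer loop
vertex -2.584 -3.313 -3.343
vertex -2.144 -3.822 -3.834
vertex -1.18 -3.168 -2.942
endloop
endfacet
facet normal -0.595 0.229 -0.771
outer loop
vertex -2.144 -3.822 -3.834
vertex -1.84 -2.912 -3.798
vertex -1.475 -3.646 -4.298
endloop
endfacet
facet normal 0.393 -0.891 0.229
outer loop
vertex -2.144 -3.822 -3.834
vertex -1.475 -3.646 -4.298
vertex -1.18 -3.168 -2.942
endloop
endfacet
facet normal -0.594 0.230 -0.771
outer loop
vertex -1.475 -3.646 -4.298
vertex -1.84 -2.912 -3.798
vertex -1.08 -2.917 -4.385
endloop
endfacet
facet normal 0.878 -0.478 -0.022
outer loop
vertex -1.475 -3.646 -4.298
vertex -1.08 -2.917 -4.385
vertex -1.18 -3.168 -2.942
endloop
endfacet
facet normal -0.594 0.229 -0.771
outer loop
vertex -1.08 -2.917 -4.385
vertex -1.84 -2.912 -3.798
vertex -1.258 -2.185 -4.03
endloop
endfacet
facet normal 0.977 0.189 0.101
outer loop
vertex -1.08 -2.917 -4.385
vertex -1.258 -2.185 -4.03
vertex -1.18 -3.168 -2.942
endloop
endfacet

endsolid


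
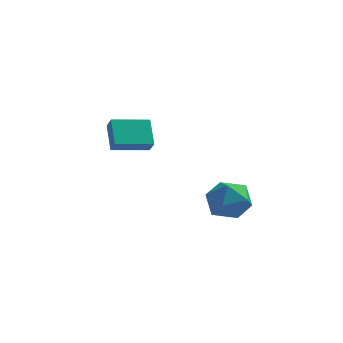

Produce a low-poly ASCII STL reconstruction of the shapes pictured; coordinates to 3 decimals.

solid 
facet normal -0.859 -0.497 0.123
outer loop
vertex -2.701 3.646 -0.144
vertex -3.035 4.074 -0.746
vertex -2.212 2.537 -1.205
endloop
endfacet
facet normal 0.411 -0.529 0.742
outer loop
vertex -0.605 3.466 -1.434
vertex -2.701 3.646 -0.144
vertex -2.212 2.537 -1.205
endloop
endfacet
facet normal -0.859 -0.497 0.123
outer loop
vertex -2.212 2.537 -1.205
vertex -3.035 4.074 -0.746
vertex -2.546 2.966 -1.806
endloop
endfacet
facet normal 0.304 -0.688 -0.660
outer loop
vertex -2.546 2.966 -1.806
vertex -0.605 3.466 -1.434
vertex -2.212 2.537 -1.205
endloop
endfacet
facet normal -0.304 0.689 0.658
outer loop
vertex -2.701 3.646 -0.144
vertex -1.428 5.003 -0.975
vertex -3.035 4.074 -0.746
endloop
endfacet
facet normal 0.412 -0.529 0.742
outer loop
vertex -1.094 4.574 -0.374
vertex -2.701 3.646 -0.144
vertex -0.605 3.466 -1.434
endloop
endfacet
facet normal -0.303 0.688 0.659
outer loop
vertex -1.094 4.574 -0.374
vertex -1.428 5.003 -0.975
vertex -2.701 3.646 -0.144
endloop
endfacet
facet normal -0.411 0.529 -0.742
outer loop
vertex -3.035 4.074 -0.746
vertex -1.428 5.003 -0.975
vertex -2.546 2.966 -1.806
endloop
endfacet
facet normal 0.304 -0.689 -0.658
outer loop
vertex -0.939 3.894 -2.036
vertex -0.605 3.466 -1.434
vertex -2.546 2.966 -1.806
endloop
endfacet
facet normal -0.412 0.529 -0.742
outer loop
vertex -2.546 2.966 -1.806
vertex -1.428 5.003 -0.975
vertex -0.939 3.894 -2.036
endloop
endfacet
facet normal 0.859 0.497 -0.123
outer loop
vertex -0.939 3.894 -2.036
vertex -1.094 4.574 -0.374
vertex -0.605 3.466 -1.434
endloop
endfacet
facet normal 0.859 0.497 -0.123
outer loop
vertex -1.428 5.003 -0.975
vertex -1.094 4.574 -0.374
vertex -0.939 3.894 -2.036
endloop
endfacet
facet normal 0.044 0.333 0.942
outer loop
vertex 3.032 1.094 -2.408
vertex 3.586 0.106 -2.084
vertex 4.208 1.039 -2.443
endloop
endfacet
facet normal 0.055 0.876 0.479
outer loop
vertex 3.032 1.094 -2.408
vertex 4.208 1.039 -2.443
vertex 3.616 1.556 -3.32
endloop
endfacet
facet normal -0.537 0.840 0.082
outer loop
vertex 3.032 1.094 -2.408
vertex 3.616 1.556 -3.32
vertex 2.628 0.942 -3.503
endloop
endfacet
facet normal -0.914 0.274 0.299
outer loop
vertex 3.032 1.094 -2.408
vertex 2.628 0.942 -3.503
vertex 2.609 0.046 -2.74
endloop
endfacet
facet normal -0.555 -0.039 0.831
outer loop
vertex 3.032 1.094 -2.408
vertex 2.609 0.046 -2.74
vertex 3.586 0.106 -2.084
endloop
endfacet
facet normal 0.616 0.786 0.048
outer loop
vertex 3.616 1.556 -3.32
vertex 4.208 1.039 -2.443
vertex 4.531 0.854 -3.56
endloop
endfacet
facet normal 0.598 -0.092 0.796
outer loop
vertex 4.208 1.039 -2.443
vertex 3.586 0.106 -2.084
vertex 4.512 -0.042 -2.797
endloop
endfacet
facet normal -0.371 -0.695 0.616
outer loop
vertex 3.586 0.106 -2.084
vertex 2.609 0.046 -2.74
vertex 3.524 -0.656 -2.98
endloop
endfacet
facet normal -0.951 -0.188 -0.244
outer loop
vertex 2.609 0.046 -2.74
vertex 2.628 0.942 -3.503
vertex 2.932 -0.139 -3.857
endloop
endfacet
facet normal -0.342 0.727 -0.595
outer loop
vertex 2.628 0.942 -3.503
vertex 3.616 1.556 -3.32
vertex 3.554 0.794 -4.216
endloop
endfacet
facet normal 0.914 -0.274 -0.299
outer loop
vertex 4.108 -0.194 -3.892
vertex 4.531 0.854 -3.56
vertex 4.512 -0.042 -2.797
endloop
endfacet
facet normal 0.537 -0.840 -0.082
outer loop
vertex 4.108 -0.194 -3.892
vertex 4.512 -0.042 -2.797
vertex 3.524 -0.656 -2.98
endloop
endfacet
facet normal -0.055 -0.876 -0.479
outer loop
vertex 4.108 -0.194 -3.892
vertex 3.524 -0.656 -2.98
vertex 2.932 -0.139 -3.857
endloop
endfacet
facet normal -0.044 -0.333 -0.942
outer loop
vertex 4.108 -0.194 -3.892
vertex 2.932 -0.139 -3.857
vertex 3.554 0.794 -4.216
endloop
endfacet
facet normal 0.555 0.039 -0.831
outer loop
vertex 4.108 -0.194 -3.892
vertex 3.554 0.794 -4.216
vertex 4.531 0.854 -3.56
endloop
endfacet
facet normal 0.951 0.188 0.244
outer loop
vertex 4.512 -0.042 -2.797
vertex 4.531 0.854 -3.56
vertex 4.208 1.039 -2.443
endloop
endfacet
facet normal 0.342 -0.727 0.595
outer loop
vertex 3.524 -0.656 -2.98
vertex 4.512 -0.042 -2.797
vertex 3.586 0.106 -2.084
endloop
endfacet
facet normal -0.616 -0.786 -0.048
outer loop
vertex 2.932 -0.139 -3.857
vertex 3.524 -0.656 -2.98
vertex 2.609 0.046 -2.74
endloop
endfacet
facet normal -0.598 0.092 -0.796
outer loop
vertex 3.554 0.794 -4.216
vertex 2.932 -0.139 -3.857
vertex 2.628 0.942 -3.503
endloop
endfacet
facet normal 0.371 0.695 -0.616
outer loop
vertex 4.531 0.854 -3.56
vertex 3.554 0.794 -4.216
vertex 3.616 1.556 -3.32
endloop
endfacet

endsolid


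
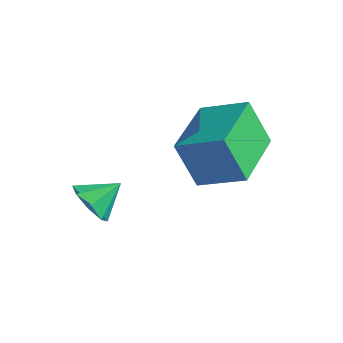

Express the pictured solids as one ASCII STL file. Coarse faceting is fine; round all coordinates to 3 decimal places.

solid 
facet normal -0.356 -0.748 -0.560
outer loop
vertex 0.83 -3.278 1.119
vertex 0.361 -2.769 0.737
vertex 1.096 -3.039 0.631
endloop
endfacet
facet normal 0.885 -0.037 0.464
outer loop
vertex 0.83 -3.278 1.119
vertex 1.096 -3.039 0.631
vertex 0.759 -1.931 1.363
endloop
endfacet
facet normal -0.356 -0.749 -0.559
outer loop
vertex 1.096 -3.039 0.631
vertex 0.361 -2.769 0.737
vertex 0.931 -2.643 0.205
endloop
endfacet
facet normal 0.943 0.327 -0.061
outer loop
vertex 1.096 -3.039 0.631
vertex 0.931 -2.643 0.205
vertex 0.759 -1.931 1.363
endloop
endfacet
facet normal -0.356 -0.749 -0.559
outer loop
vertex 0.931 -2.643 0.205
vertex 0.361 -2.769 0.737
vertex 0.433 -2.32 0.09
endloop
endfacet
facet normal 0.564 0.738 -0.370
outer loop
vertex 0.931 -2.643 0.205
vertex 0.433 -2.32 0.09
vertex 0.759 -1.931 1.363
endloop
endfacet
facet normal -0.355 -0.749 -0.559
outer loop
vertex 0.433 -2.32 0.09
vertex 0.361 -2.769 0.737
vertex -0.108 -2.261 0.354
endloop
endfacet
facet normal -0.034 0.958 -0.284
outer loop
vertex 0.433 -2.32 0.09
vertex -0.108 -2.261 0.354
vertex 0.759 -1.931 1.363
endloop
endfacet
facet normal -0.355 -0.749 -0.559
outer loop
vertex -0.108 -2.261 0.354
vertex 0.361 -2.769 0.737
vertex -0.374 -2.499 0.842
endloop
endfacet
facet normal -0.496 0.856 0.147
outer loop
vertex -0.108 -2.261 0.354
vertex -0.374 -2.499 0.842
vertex 0.759 -1.931 1.363
endloop
endfacet
facet normal -0.355 -0.748 -0.561
outer loop
vertex -0.374 -2.499 0.842
vertex 0.361 -2.769 0.737
vertex -0.21 -2.896 1.268
endloop
endfacet
facet normal -0.555 0.491 0.671
outer loop
vertex -0.374 -2.499 0.842
vertex -0.21 -2.896 1.268
vertex 0.759 -1.931 1.363
endloop
endfacet
facet normal -0.354 -0.749 -0.560
outer loop
vertex -0.21 -2.896 1.268
vertex 0.361 -2.769 0.737
vertex 0.289 -3.218 1.383
endloop
endfacet
facet normal -0.175 0.079 0.981
outer loop
vertex -0.21 -2.896 1.268
vertex 0.289 -3.218 1.383
vertex 0.759 -1.931 1.363
endloop
endfacet
facet normal -0.356 -0.748 -0.560
outer loop
vertex 0.289 -3.218 1.383
vertex 0.361 -2.769 0.737
vertex 0.83 -3.278 1.119
endloop
endfacet
facet normal 0.422 -0.140 0.896
outer loop
vertex 0.289 -3.218 1.383
vertex 0.83 -3.278 1.119
vertex 0.759 -1.931 1.363
endloop
endfacet
facet normal -0.835 -0.371 -0.407
outer loop
vertex 2.386 -1.467 3.637
vertex 1.495 0.522 3.651
vertex 2.994 -1.184 2.13
endloop
endfacet
facet normal 0.408 -0.913 -0.007
outer loop
vertex 4.305 -0.602 2.769
vertex 2.386 -1.467 3.637
vertex 2.994 -1.184 2.13
endloop
endfacet
facet normal -0.835 -0.371 -0.407
outer loop
vertex 2.994 -1.184 2.13
vertex 1.495 0.522 3.651
vertex 2.104 0.805 2.144
endloop
endfacet
facet normal 0.369 0.172 -0.913
outer loop
vertex 2.104 0.805 2.144
vertex 4.305 -0.602 2.769
vertex 2.994 -1.184 2.13
endloop
endfacet
facet normal -0.369 -0.172 0.913
outer loop
vertex 2.386 -1.467 3.637
vertex 2.806 1.104 4.29
vertex 1.495 0.522 3.651
endloop
endfacet
facet normal 0.409 -0.913 -0.006
outer loop
vertex 3.696 -0.885 4.276
vertex 2.386 -1.467 3.637
vertex 4.305 -0.602 2.769
endloop
endfacet
facet normal -0.369 -0.172 0.913
outer loop
vertex 3.696 -0.885 4.276
vertex 2.806 1.104 4.29
vertex 2.386 -1.467 3.637
endloop
endfacet
facet normal -0.408 0.913 0.006
outer loop
vertex 1.495 0.522 3.651
vertex 2.806 1.104 4.29
vertex 2.104 0.805 2.144
endloop
endfacet
facet normal 0.369 0.172 -0.913
outer loop
vertex 3.414 1.387 2.783
vertex 4.305 -0.602 2.769
vertex 2.104 0.805 2.144
endloop
endfacet
facet normal -0.409 0.913 0.007
outer loop
vertex 2.104 0.805 2.144
vertex 2.806 1.104 4.29
vertex 3.414 1.387 2.783
endloop
endfacet
facet normal 0.835 0.371 0.407
outer loop
vertex 3.414 1.387 2.783
vertex 3.696 -0.885 4.276
vertex 4.305 -0.602 2.769
endloop
endfacet
facet normal 0.835 0.371 0.407
outer loop
vertex 2.806 1.104 4.29
vertex 3.696 -0.885 4.276
vertex 3.414 1.387 2.783
endloop
endfacet

endsolid


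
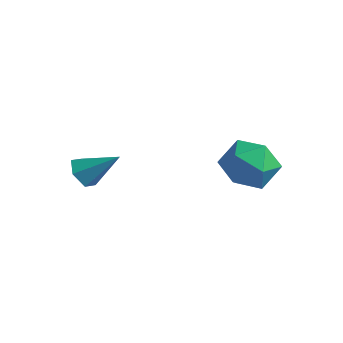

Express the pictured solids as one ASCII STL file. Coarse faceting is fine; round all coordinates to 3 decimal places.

solid 
facet normal -0.141 -0.078 0.987
outer loop
vertex 1.333 0.537 -0.394
vertex 2.025 -0.455 -0.374
vertex 2.525 0.634 -0.216
endloop
endfacet
facet normal -0.166 0.604 0.779
outer loop
vertex 1.333 0.537 -0.394
vertex 2.525 0.634 -0.216
vertex 1.957 1.416 -0.943
endloop
endfacet
facet normal -0.684 0.668 0.292
outer loop
vertex 1.333 0.537 -0.394
vertex 1.957 1.416 -0.943
vertex 1.105 0.809 -1.55
endloop
endfacet
facet normal -0.980 0.025 0.199
outer loop
vertex 1.333 0.537 -0.394
vertex 1.105 0.809 -1.55
vertex 1.147 -0.347 -1.198
endloop
endfacet
facet normal -0.644 -0.436 0.629
outer loop
vertex 1.333 0.537 -0.394
vertex 1.147 -0.347 -1.198
vertex 2.025 -0.455 -0.374
endloop
endfacet
facet normal 0.455 0.761 0.463
outer loop
vertex 1.957 1.416 -0.943
vertex 2.525 0.634 -0.216
vertex 3.033 0.967 -1.262
endloop
endfacet
facet normal 0.495 -0.343 0.799
outer loop
vertex 2.525 0.634 -0.216
vertex 2.025 -0.455 -0.374
vertex 3.075 -0.189 -0.91
endloop
endfacet
facet normal -0.320 -0.922 0.220
outer loop
vertex 2.025 -0.455 -0.374
vertex 1.147 -0.347 -1.198
vertex 2.223 -0.796 -1.517
endloop
endfacet
facet normal -0.862 -0.176 -0.475
outer loop
vertex 1.147 -0.347 -1.198
vertex 1.105 0.809 -1.55
vertex 1.655 -0.014 -2.244
endloop
endfacet
facet normal -0.385 0.864 -0.324
outer loop
vertex 1.105 0.809 -1.55
vertex 1.957 1.416 -0.943
vertex 2.155 1.075 -2.086
endloop
endfacet
facet normal 0.980 -0.025 -0.199
outer loop
vertex 2.847 0.083 -2.066
vertex 3.033 0.967 -1.262
vertex 3.075 -0.189 -0.91
endloop
endfacet
facet normal 0.684 -0.668 -0.292
outer loop
vertex 2.847 0.083 -2.066
vertex 3.075 -0.189 -0.91
vertex 2.223 -0.796 -1.517
endloop
endfacet
facet normal 0.166 -0.604 -0.779
outer loop
vertex 2.847 0.083 -2.066
vertex 2.223 -0.796 -1.517
vertex 1.655 -0.014 -2.244
endloop
endfacet
facet normal 0.141 0.078 -0.987
outer loop
vertex 2.847 0.083 -2.066
vertex 1.655 -0.014 -2.244
vertex 2.155 1.075 -2.086
endloop
endfacet
facet normal 0.644 0.436 -0.629
outer loop
vertex 2.847 0.083 -2.066
vertex 2.155 1.075 -2.086
vertex 3.033 0.967 -1.262
endloop
endfacet
facet normal 0.862 0.176 0.475
outer loop
vertex 3.075 -0.189 -0.91
vertex 3.033 0.967 -1.262
vertex 2.525 0.634 -0.216
endloop
endfacet
facet normal 0.385 -0.864 0.324
outer loop
vertex 2.223 -0.796 -1.517
vertex 3.075 -0.189 -0.91
vertex 2.025 -0.455 -0.374
endloop
endfacet
facet normal -0.455 -0.761 -0.463
outer loop
vertex 1.655 -0.014 -2.244
vertex 2.223 -0.796 -1.517
vertex 1.147 -0.347 -1.198
endloop
endfacet
facet normal -0.495 0.343 -0.799
outer loop
vertex 2.155 1.075 -2.086
vertex 1.655 -0.014 -2.244
vertex 1.105 0.809 -1.55
endloop
endfacet
facet normal 0.320 0.922 -0.220
outer loop
vertex 3.033 0.967 -1.262
vertex 2.155 1.075 -2.086
vertex 1.957 1.416 -0.943
endloop
endfacet
facet normal -0.683 -0.413 -0.602
outer loop
vertex -1.681 -3.691 -1.952
vertex -2.077 -3.884 -1.37
vertex -2.188 -3.237 -1.688
endloop
endfacet
facet normal 0.453 0.769 -0.452
outer loop
vertex -1.681 -3.691 -1.952
vertex -2.188 -3.237 -1.688
vertex -0.943 -3.196 -0.37
endloop
endfacet
facet normal -0.683 -0.413 -0.602
outer loop
vertex -2.188 -3.237 -1.688
vertex -2.077 -3.884 -1.37
vertex -2.584 -3.43 -1.106
endloop
endfacet
facet normal -0.215 0.961 0.173
outer loop
vertex -2.188 -3.237 -1.688
vertex -2.584 -3.43 -1.106
vertex -0.943 -3.196 -0.37
endloop
endfacet
facet normal -0.684 -0.414 -0.601
outer loop
vertex -2.584 -3.43 -1.106
vertex -2.077 -3.884 -1.37
vertex -2.473 -4.077 -0.787
endloop
endfacet
facet normal -0.425 0.341 0.839
outer loop
vertex -2.584 -3.43 -1.106
vertex -2.473 -4.077 -0.787
vertex -0.943 -3.196 -0.37
endloop
endfacet
facet normal -0.683 -0.415 -0.601
outer loop
vertex -2.473 -4.077 -0.787
vertex -2.077 -3.884 -1.37
vertex -1.965 -4.531 -1.051
endloop
endfacet
facet normal 0.033 -0.474 0.880
outer loop
vertex -2.473 -4.077 -0.787
vertex -1.965 -4.531 -1.051
vertex -0.943 -3.196 -0.37
endloop
endfacet
facet normal -0.682 -0.415 -0.602
outer loop
vertex -1.965 -4.531 -1.051
vertex -2.077 -3.884 -1.37
vertex -1.569 -4.338 -1.633
endloop
endfacet
facet normal 0.700 -0.666 0.256
outer loop
vertex -1.965 -4.531 -1.051
vertex -1.569 -4.338 -1.633
vertex -0.943 -3.196 -0.37
endloop
endfacet
facet normal -0.682 -0.415 -0.602
outer loop
vertex -1.569 -4.338 -1.633
vertex -2.077 -3.884 -1.37
vertex -1.681 -3.691 -1.952
endloop
endfacet
facet normal 0.911 -0.045 -0.411
outer loop
vertex -1.569 -4.338 -1.633
vertex -1.681 -3.691 -1.952
vertex -0.943 -3.196 -0.37
endloop
endfacet

endsolid


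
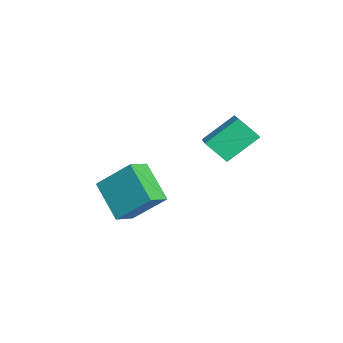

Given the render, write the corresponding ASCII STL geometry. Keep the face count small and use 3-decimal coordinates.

solid 
facet normal -0.942 -0.093 -0.322
outer loop
vertex 2.038 -0.297 1.72
vertex 1.583 0.854 2.718
vertex 2.236 0.476 0.919
endloop
endfacet
facet normal 0.286 -0.724 -0.628
outer loop
vertex 3.357 0.586 1.302
vertex 2.038 -0.297 1.72
vertex 2.236 0.476 0.919
endloop
endfacet
facet normal -0.942 -0.093 -0.322
outer loop
vertex 2.236 0.476 0.919
vertex 1.583 0.854 2.718
vertex 1.781 1.627 1.917
endloop
endfacet
facet normal 0.175 0.684 -0.709
outer loop
vertex 1.781 1.627 1.917
vertex 3.357 0.586 1.302
vertex 2.236 0.476 0.919
endloop
endfacet
facet normal -0.175 -0.684 0.709
outer loop
vertex 2.038 -0.297 1.72
vertex 2.704 0.964 3.101
vertex 1.583 0.854 2.718
endloop
endfacet
facet normal 0.286 -0.724 -0.628
outer loop
vertex 3.159 -0.187 2.103
vertex 2.038 -0.297 1.72
vertex 3.357 0.586 1.302
endloop
endfacet
facet normal -0.175 -0.684 0.709
outer loop
vertex 3.159 -0.187 2.103
vertex 2.704 0.964 3.101
vertex 2.038 -0.297 1.72
endloop
endfacet
facet normal -0.286 0.724 0.628
outer loop
vertex 1.583 0.854 2.718
vertex 2.704 0.964 3.101
vertex 1.781 1.627 1.917
endloop
endfacet
facet normal 0.175 0.684 -0.709
outer loop
vertex 2.902 1.737 2.3
vertex 3.357 0.586 1.302
vertex 1.781 1.627 1.917
endloop
endfacet
facet normal -0.286 0.724 0.628
outer loop
vertex 1.781 1.627 1.917
vertex 2.704 0.964 3.101
vertex 2.902 1.737 2.3
endloop
endfacet
facet normal 0.942 0.093 0.322
outer loop
vertex 2.902 1.737 2.3
vertex 3.159 -0.187 2.103
vertex 3.357 0.586 1.302
endloop
endfacet
facet normal 0.942 0.093 0.322
outer loop
vertex 2.704 0.964 3.101
vertex 3.159 -0.187 2.103
vertex 2.902 1.737 2.3
endloop
endfacet
facet normal -0.647 -0.418 0.638
outer loop
vertex 1.004 -2.886 -0.121
vertex 0.291 -2.31 -0.467
vertex 0.584 -4.167 -1.387
endloop
endfacet
facet normal 0.727 -0.588 0.354
outer loop
vertex 1.789 -3.39 -2.573
vertex 1.004 -2.886 -0.121
vertex 0.584 -4.167 -1.387
endloop
endfacet
facet normal -0.648 -0.418 0.637
outer loop
vertex 0.584 -4.167 -1.387
vertex 0.291 -2.31 -0.467
vertex -0.128 -3.591 -1.734
endloop
endfacet
facet normal -0.227 -0.693 -0.684
outer loop
vertex -0.128 -3.591 -1.734
vertex 1.789 -3.39 -2.573
vertex 0.584 -4.167 -1.387
endloop
endfacet
facet normal 0.227 0.693 0.685
outer loop
vertex 1.004 -2.886 -0.121
vertex 1.496 -1.533 -1.653
vertex 0.291 -2.31 -0.467
endloop
endfacet
facet normal 0.728 -0.588 0.354
outer loop
vertex 2.208 -2.109 -1.306
vertex 1.004 -2.886 -0.121
vertex 1.789 -3.39 -2.573
endloop
endfacet
facet normal 0.227 0.693 0.685
outer loop
vertex 2.208 -2.109 -1.306
vertex 1.496 -1.533 -1.653
vertex 1.004 -2.886 -0.121
endloop
endfacet
facet normal -0.727 0.588 -0.354
outer loop
vertex 0.291 -2.31 -0.467
vertex 1.496 -1.533 -1.653
vertex -0.128 -3.591 -1.734
endloop
endfacet
facet normal -0.227 -0.692 -0.685
outer loop
vertex 1.076 -2.814 -2.919
vertex 1.789 -3.39 -2.573
vertex -0.128 -3.591 -1.734
endloop
endfacet
facet normal -0.727 0.588 -0.354
outer loop
vertex -0.128 -3.591 -1.734
vertex 1.496 -1.533 -1.653
vertex 1.076 -2.814 -2.919
endloop
endfacet
facet normal 0.647 0.418 -0.637
outer loop
vertex 1.076 -2.814 -2.919
vertex 2.208 -2.109 -1.306
vertex 1.789 -3.39 -2.573
endloop
endfacet
facet normal 0.648 0.417 -0.637
outer loop
vertex 1.496 -1.533 -1.653
vertex 2.208 -2.109 -1.306
vertex 1.076 -2.814 -2.919
endloop
endfacet

endsolid


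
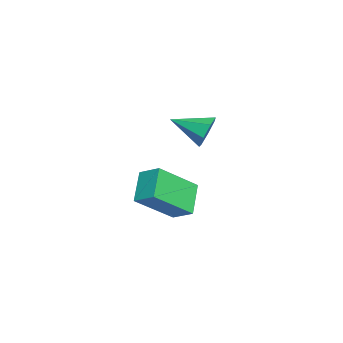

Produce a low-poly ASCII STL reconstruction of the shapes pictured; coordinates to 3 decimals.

solid 
facet normal -0.466 0.625 -0.627
outer loop
vertex -2.811 3.248 -2.386
vertex -1.876 3.207 -3.122
vertex -3.145 2.608 -2.776
endloop
endfacet
facet normal -0.786 0.034 0.618
outer loop
vertex -2.344 1.533 -1.698
vertex -2.811 3.248 -2.386
vertex -3.145 2.608 -2.776
endloop
endfacet
facet normal -0.466 0.625 -0.627
outer loop
vertex -3.145 2.608 -2.776
vertex -1.876 3.207 -3.122
vertex -2.211 2.567 -3.511
endloop
endfacet
facet normal -0.408 -0.780 -0.475
outer loop
vertex -2.211 2.567 -3.511
vertex -2.344 1.533 -1.698
vertex -3.145 2.608 -2.776
endloop
endfacet
facet normal 0.408 0.780 0.475
outer loop
vertex -2.811 3.248 -2.386
vertex -1.075 2.132 -2.044
vertex -1.876 3.207 -3.122
endloop
endfacet
facet normal -0.785 0.035 0.619
outer loop
vertex -2.009 2.173 -1.309
vertex -2.811 3.248 -2.386
vertex -2.344 1.533 -1.698
endloop
endfacet
facet normal 0.408 0.780 0.475
outer loop
vertex -2.009 2.173 -1.309
vertex -1.075 2.132 -2.044
vertex -2.811 3.248 -2.386
endloop
endfacet
facet normal 0.785 -0.035 -0.618
outer loop
vertex -1.876 3.207 -3.122
vertex -1.075 2.132 -2.044
vertex -2.211 2.567 -3.511
endloop
endfacet
facet normal -0.408 -0.780 -0.475
outer loop
vertex -1.409 1.492 -2.434
vertex -2.344 1.533 -1.698
vertex -2.211 2.567 -3.511
endloop
endfacet
facet normal 0.785 -0.033 -0.618
outer loop
vertex -2.211 2.567 -3.511
vertex -1.075 2.132 -2.044
vertex -1.409 1.492 -2.434
endloop
endfacet
facet normal 0.466 -0.625 0.627
outer loop
vertex -1.409 1.492 -2.434
vertex -2.009 2.173 -1.309
vertex -2.344 1.533 -1.698
endloop
endfacet
facet normal 0.466 -0.625 0.627
outer loop
vertex -1.075 2.132 -2.044
vertex -2.009 2.173 -1.309
vertex -1.409 1.492 -2.434
endloop
endfacet
facet normal 0.118 0.934 -0.336
outer loop
vertex -0.387 3.879 1.387
vertex -0.73 3.751 0.911
vertex -0.897 3.965 1.447
endloop
endfacet
facet normal 0.099 -0.102 0.990
outer loop
vertex -0.387 3.879 1.387
vertex -0.897 3.965 1.447
vertex -0.87 2.649 1.309
endloop
endfacet
facet normal 0.118 0.934 -0.336
outer loop
vertex -0.897 3.965 1.447
vertex -0.73 3.751 0.911
vertex -1.281 3.89 1.104
endloop
endfacet
facet normal -0.653 -0.092 0.752
outer loop
vertex -0.897 3.965 1.447
vertex -1.281 3.89 1.104
vertex -0.87 2.649 1.309
endloop
endfacet
facet normal 0.118 0.935 -0.336
outer loop
vertex -1.281 3.89 1.104
vertex -0.73 3.751 0.911
vertex -1.251 3.711 0.616
endloop
endfacet
facet normal -0.951 -0.306 0.054
outer loop
vertex -1.281 3.89 1.104
vertex -1.251 3.711 0.616
vertex -0.87 2.649 1.309
endloop
endfacet
facet normal 0.119 0.934 -0.336
outer loop
vertex -1.251 3.711 0.616
vertex -0.73 3.751 0.911
vertex -0.828 3.562 0.351
endloop
endfacet
facet normal -0.569 -0.583 -0.580
outer loop
vertex -1.251 3.711 0.616
vertex -0.828 3.562 0.351
vertex -0.87 2.649 1.309
endloop
endfacet
facet normal 0.120 0.934 -0.336
outer loop
vertex -0.828 3.562 0.351
vertex -0.73 3.751 0.911
vertex -0.332 3.555 0.508
endloop
endfacet
facet normal 0.202 -0.713 -0.671
outer loop
vertex -0.828 3.562 0.351
vertex -0.332 3.555 0.508
vertex -0.87 2.649 1.309
endloop
endfacet
facet normal 0.119 0.934 -0.337
outer loop
vertex -0.332 3.555 0.508
vertex -0.73 3.751 0.911
vertex -0.135 3.696 0.969
endloop
endfacet
facet normal 0.785 -0.600 -0.152
outer loop
vertex -0.332 3.555 0.508
vertex -0.135 3.696 0.969
vertex -0.87 2.649 1.309
endloop
endfacet
facet normal 0.119 0.934 -0.337
outer loop
vertex -0.135 3.696 0.969
vertex -0.73 3.751 0.911
vertex -0.387 3.879 1.387
endloop
endfacet
facet normal 0.739 -0.328 0.589
outer loop
vertex -0.135 3.696 0.969
vertex -0.387 3.879 1.387
vertex -0.87 2.649 1.309
endloop
endfacet

endsolid
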